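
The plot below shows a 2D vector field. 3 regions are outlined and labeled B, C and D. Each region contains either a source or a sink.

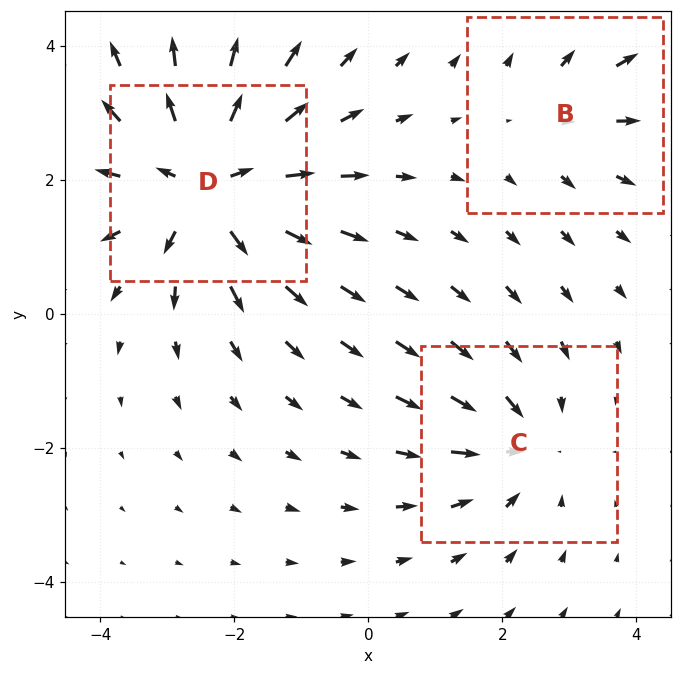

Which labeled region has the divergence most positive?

D

Divergence at each region's feature centre — B: about +2, C: about -3, D: about +5. Region D is most positive.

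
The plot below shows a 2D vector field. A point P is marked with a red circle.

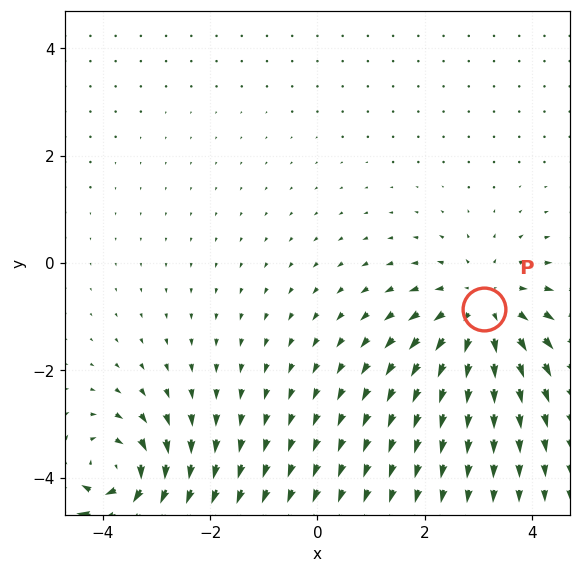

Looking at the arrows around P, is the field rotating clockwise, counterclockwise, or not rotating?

Near P at (3.1, -0.9) the arrows show no circulation. The curl there is ≈0.

not rotating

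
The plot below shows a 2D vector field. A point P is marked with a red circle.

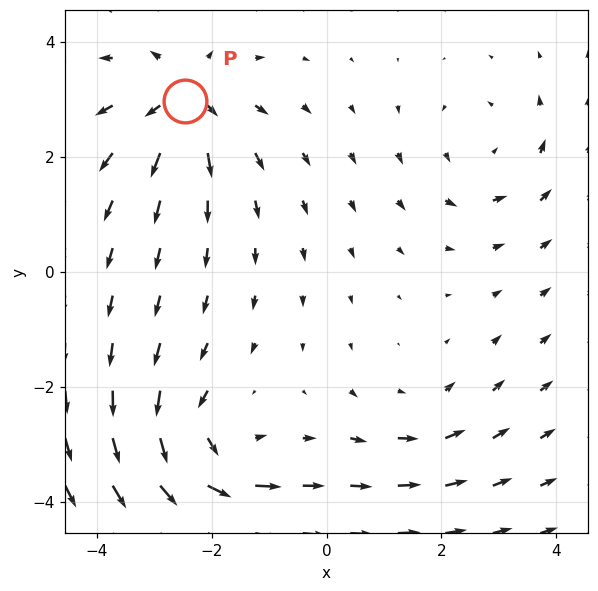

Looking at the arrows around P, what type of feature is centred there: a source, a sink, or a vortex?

At P (-2.5, 3.0) the arrows spread outward. Divergence about +5, curl ≈0 — positive divergence with near-zero curl is a source.

source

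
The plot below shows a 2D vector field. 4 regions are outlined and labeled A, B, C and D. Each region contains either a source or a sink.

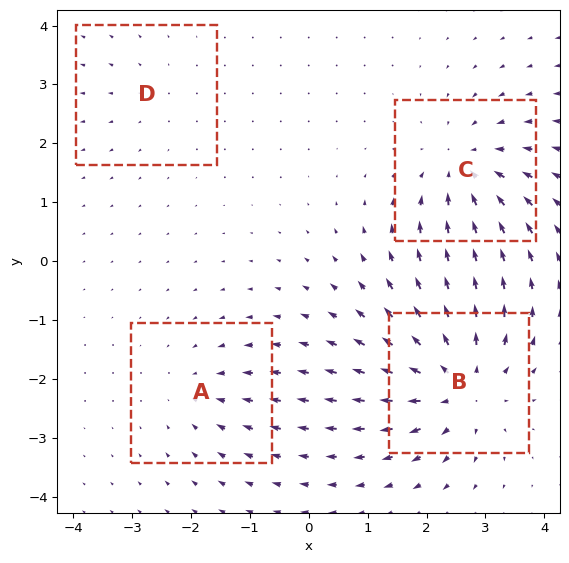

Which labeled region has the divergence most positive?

Divergence at each region's feature centre — A: about -3, B: about +7, C: about -5, D: about +2. Region B is most positive.

B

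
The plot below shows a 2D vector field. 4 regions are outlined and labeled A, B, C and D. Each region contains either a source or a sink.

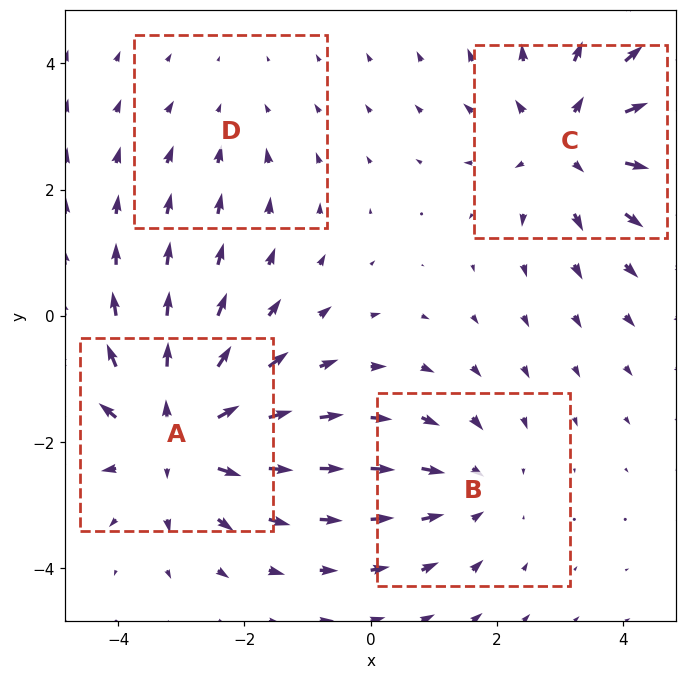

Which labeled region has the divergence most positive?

A

Divergence at each region's feature centre — A: about +5, B: about -3, C: about +4, D: about -2. Region A is most positive.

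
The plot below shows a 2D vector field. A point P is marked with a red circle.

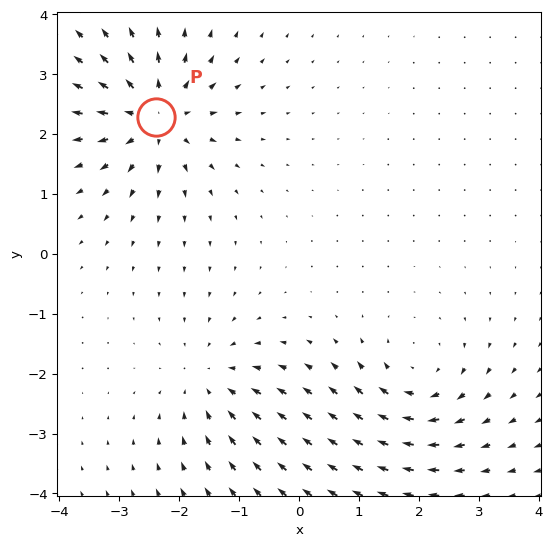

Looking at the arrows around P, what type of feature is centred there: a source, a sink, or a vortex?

source

At P (-2.4, 2.3) the arrows spread outward. Divergence about +6, curl ≈0 — positive divergence with near-zero curl is a source.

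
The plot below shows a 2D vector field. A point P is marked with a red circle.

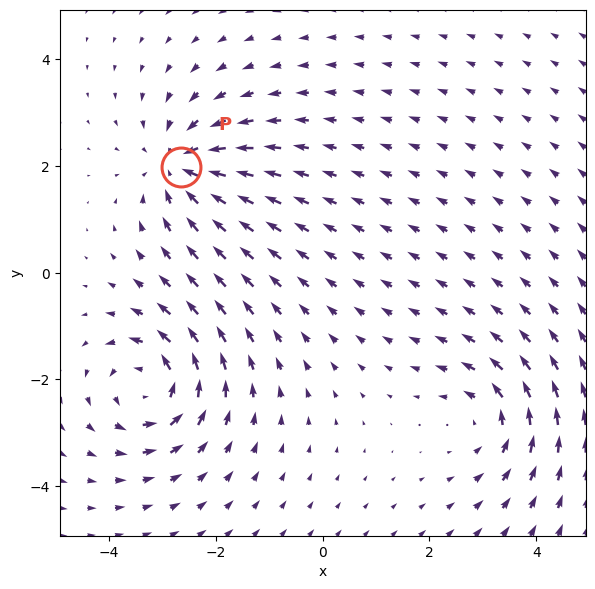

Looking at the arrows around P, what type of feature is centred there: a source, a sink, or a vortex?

sink

At P (-2.6, 2.0) the arrows converge inward. Divergence about -5, curl ≈0 — negative divergence with near-zero curl is a sink.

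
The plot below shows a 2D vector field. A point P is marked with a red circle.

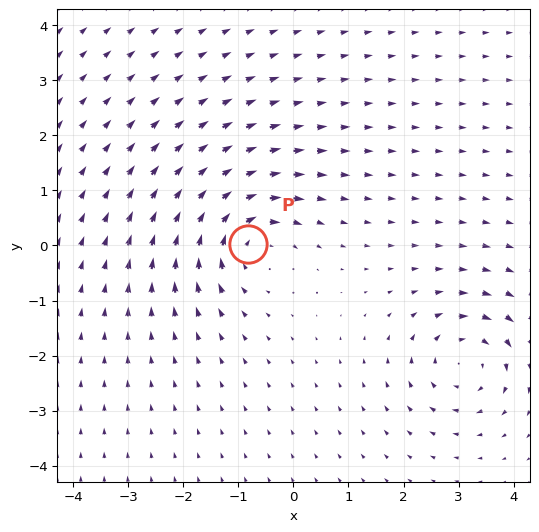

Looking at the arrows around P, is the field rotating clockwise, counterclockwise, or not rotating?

clockwise

Near P at (-0.8, 0.0) the arrows circulate clockwise. The curl (z-component) there is about -4; negative curl means clockwise rotation.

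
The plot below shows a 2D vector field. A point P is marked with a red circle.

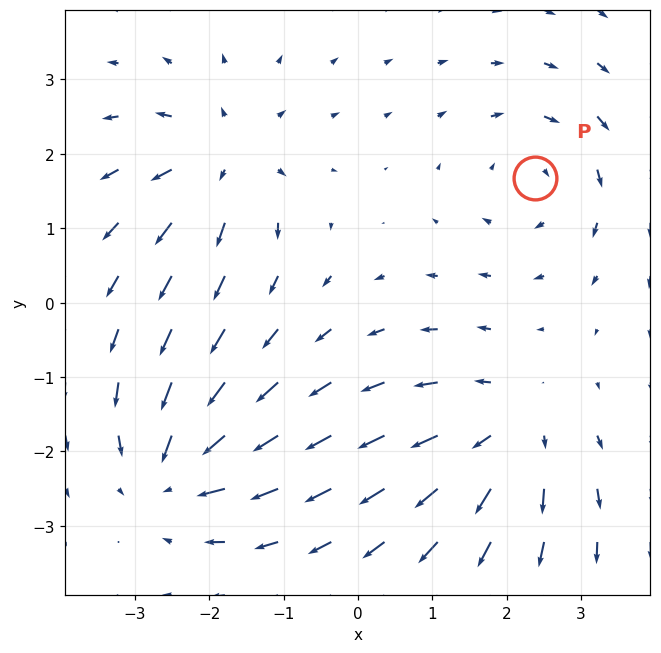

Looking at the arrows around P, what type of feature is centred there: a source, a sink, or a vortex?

At P (2.4, 1.7) the arrows circulate clockwise. Divergence ≈0, curl about -3 — near-zero divergence with nonzero curl is a vortex.

vortex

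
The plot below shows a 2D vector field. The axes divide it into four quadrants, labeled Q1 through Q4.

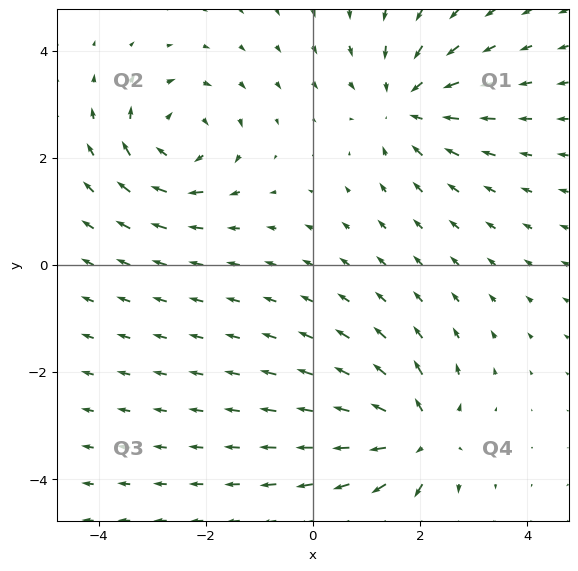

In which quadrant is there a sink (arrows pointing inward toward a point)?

Q1

The sink sits at approximately (1.7, 3.0), which lies in quadrant Q1. The divergence there is about -4, negative as expected for a sink.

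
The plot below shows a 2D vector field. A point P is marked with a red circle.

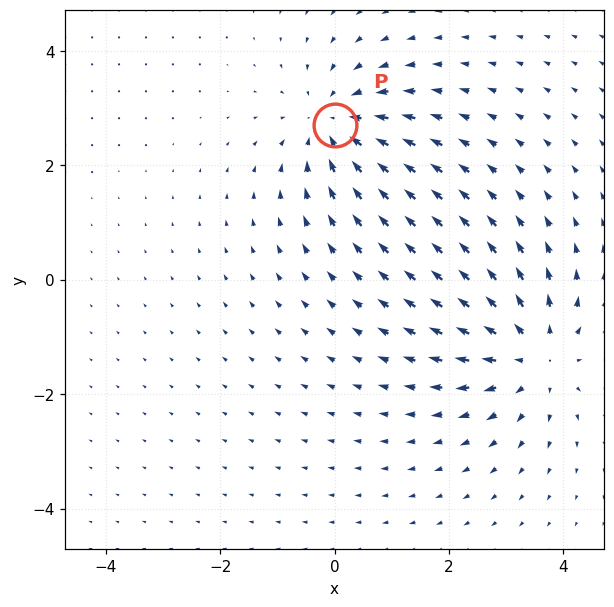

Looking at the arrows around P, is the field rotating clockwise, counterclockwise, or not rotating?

not rotating

Near P at (0.0, 2.7) the arrows show no circulation. The curl there is ≈0.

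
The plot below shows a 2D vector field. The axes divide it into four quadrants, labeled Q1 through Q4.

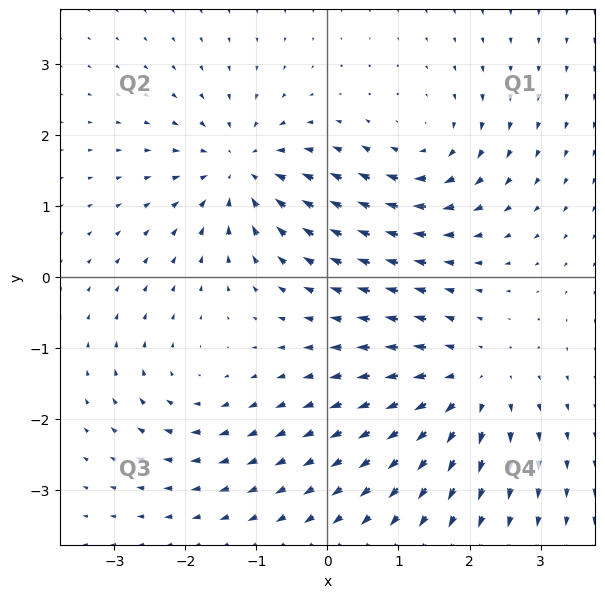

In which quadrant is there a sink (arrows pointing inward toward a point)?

The sink sits at approximately (-1.2, 1.5), which lies in quadrant Q2. The divergence there is about -6, negative as expected for a sink.

Q2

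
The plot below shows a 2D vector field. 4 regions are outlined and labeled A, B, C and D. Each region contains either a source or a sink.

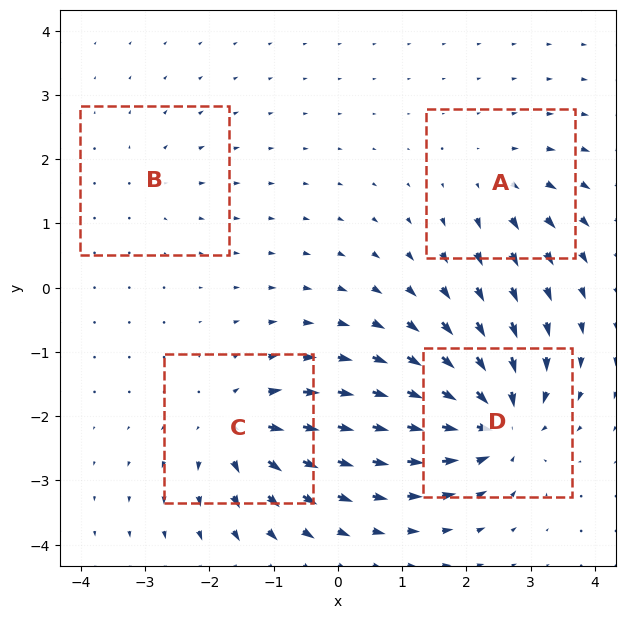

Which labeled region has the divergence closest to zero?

B

Divergence at each region's feature centre — A: about +4, B: about +2, C: about +6, D: about -8. Region B is closest to zero.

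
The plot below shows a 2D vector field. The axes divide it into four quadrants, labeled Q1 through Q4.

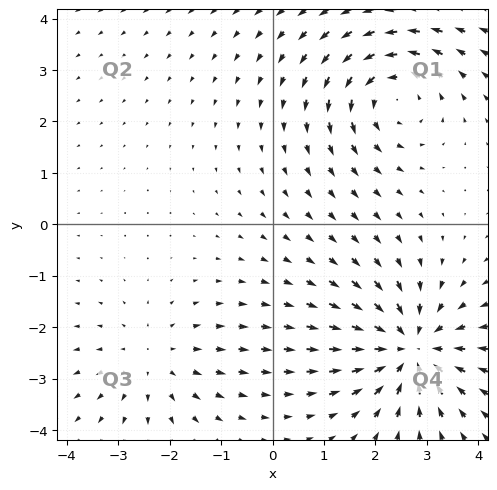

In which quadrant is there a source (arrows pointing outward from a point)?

Q3

The source sits at approximately (-2.3, -2.6), which lies in quadrant Q3. The divergence there is about +2, positive as expected for a source.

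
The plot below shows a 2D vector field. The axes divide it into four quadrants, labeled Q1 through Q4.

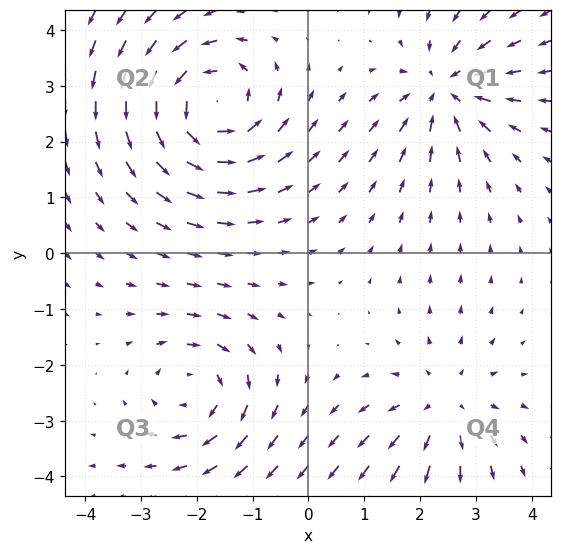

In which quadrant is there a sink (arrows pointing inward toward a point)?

The sink sits at approximately (2.5, 2.9), which lies in quadrant Q1. The divergence there is about -3, negative as expected for a sink.

Q1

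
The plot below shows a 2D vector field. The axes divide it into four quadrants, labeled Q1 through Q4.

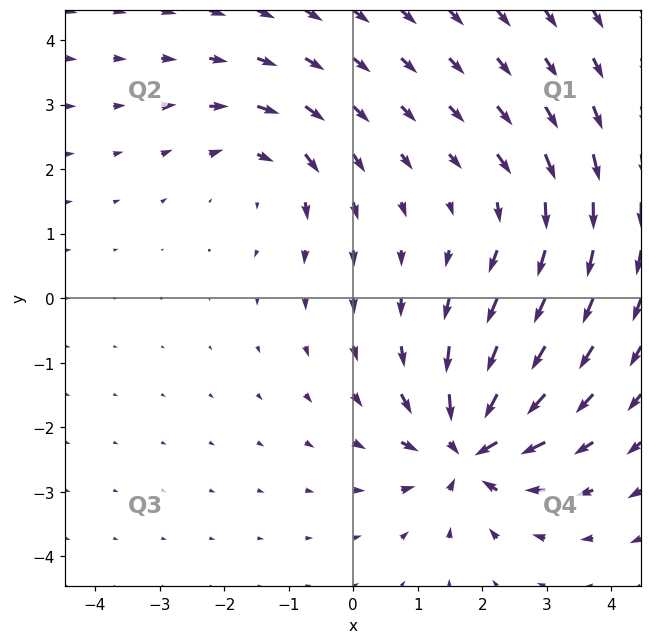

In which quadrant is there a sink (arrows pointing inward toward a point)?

The sink sits at approximately (1.8, -2.3), which lies in quadrant Q4. The divergence there is about -7, negative as expected for a sink.

Q4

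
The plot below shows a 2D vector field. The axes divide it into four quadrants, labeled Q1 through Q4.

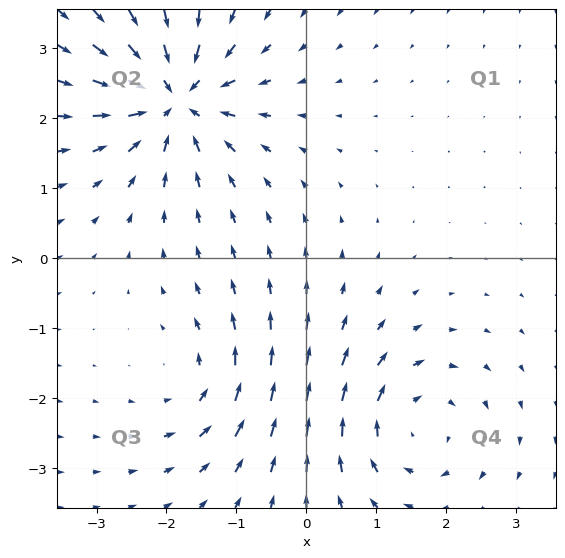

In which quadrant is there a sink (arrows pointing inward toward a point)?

Q2

The sink sits at approximately (-1.9, 2.3), which lies in quadrant Q2. The divergence there is about -7, negative as expected for a sink.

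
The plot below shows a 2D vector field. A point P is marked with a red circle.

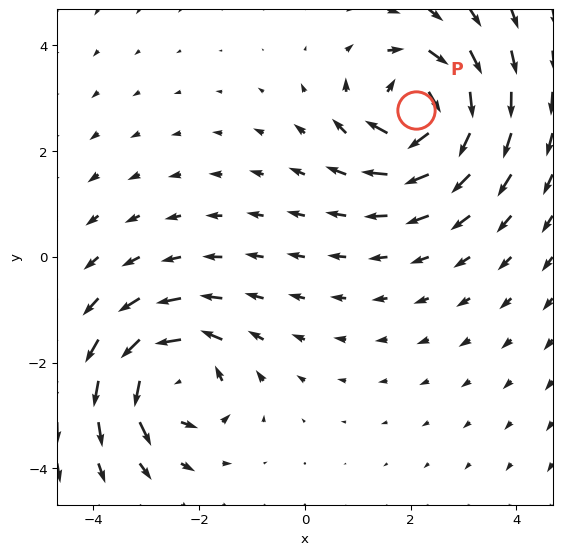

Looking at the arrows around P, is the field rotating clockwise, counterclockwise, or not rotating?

clockwise

Near P at (2.1, 2.8) the arrows circulate clockwise. The curl (z-component) there is about -4; negative curl means clockwise rotation.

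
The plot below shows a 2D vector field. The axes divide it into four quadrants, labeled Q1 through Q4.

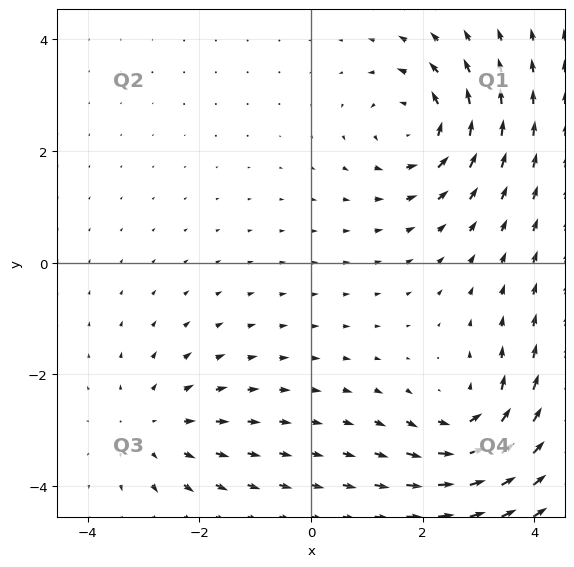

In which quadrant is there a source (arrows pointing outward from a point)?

The source sits at approximately (-2.8, -3.0), which lies in quadrant Q3. The divergence there is about +3, positive as expected for a source.

Q3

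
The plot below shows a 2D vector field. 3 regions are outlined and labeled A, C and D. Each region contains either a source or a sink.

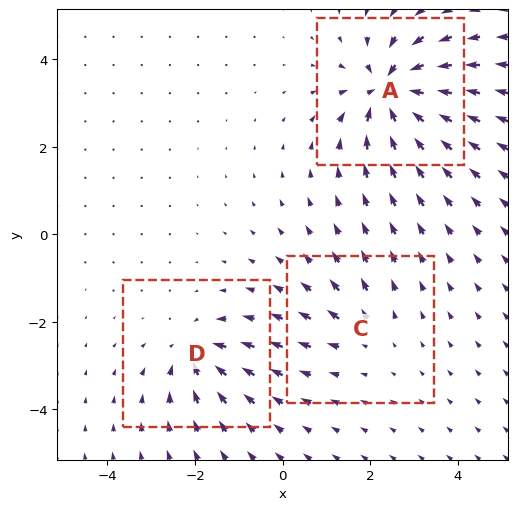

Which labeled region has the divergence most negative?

Divergence at each region's feature centre — A: about -7, C: about +2, D: about -4. Region A is most negative.

A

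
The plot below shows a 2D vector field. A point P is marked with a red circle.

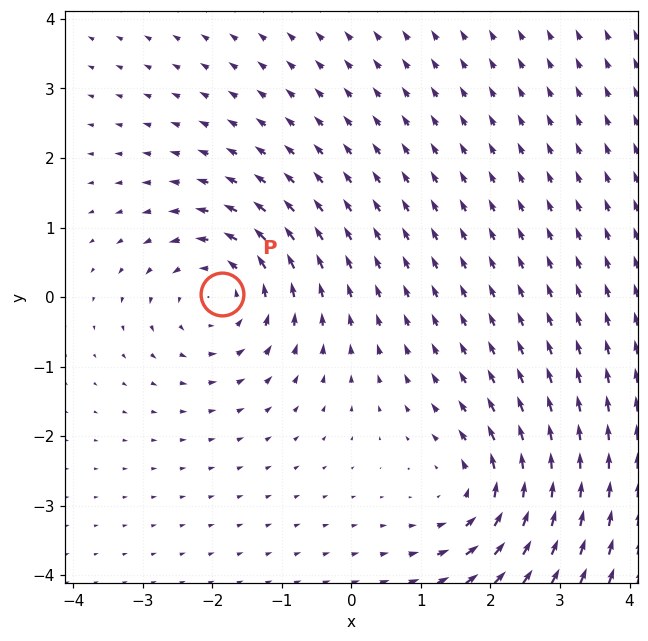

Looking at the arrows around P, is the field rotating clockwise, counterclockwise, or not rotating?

counterclockwise

Near P at (-1.9, 0.0) the arrows circulate counterclockwise. The curl (z-component) there is about +4; positive curl means counterclockwise rotation.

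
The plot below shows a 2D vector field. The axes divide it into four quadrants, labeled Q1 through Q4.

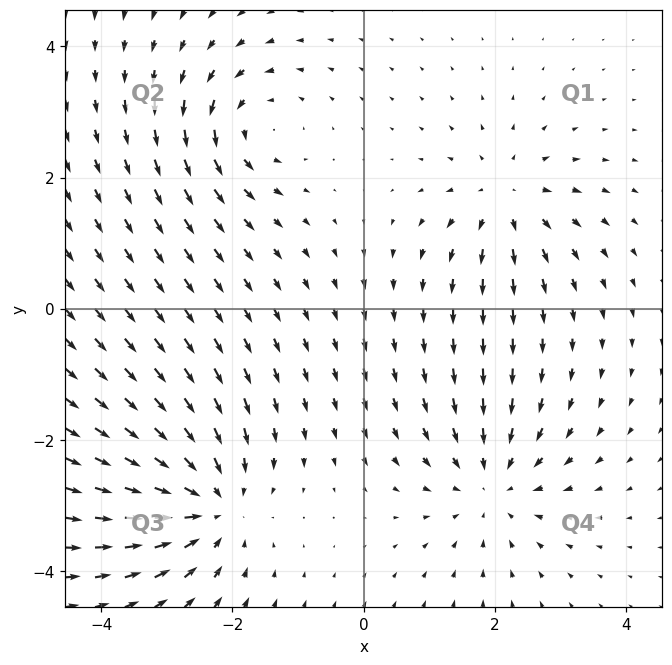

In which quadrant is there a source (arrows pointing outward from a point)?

The source sits at approximately (2.2, 1.7), which lies in quadrant Q1. The divergence there is about +4, positive as expected for a source.

Q1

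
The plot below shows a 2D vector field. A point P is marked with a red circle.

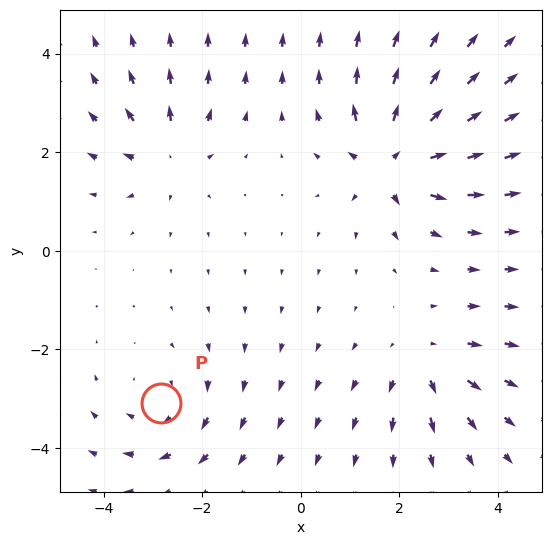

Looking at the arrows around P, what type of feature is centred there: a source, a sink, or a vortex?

At P (-2.8, -3.1) the arrows circulate clockwise. Divergence ≈0, curl about -2 — near-zero divergence with nonzero curl is a vortex.

vortex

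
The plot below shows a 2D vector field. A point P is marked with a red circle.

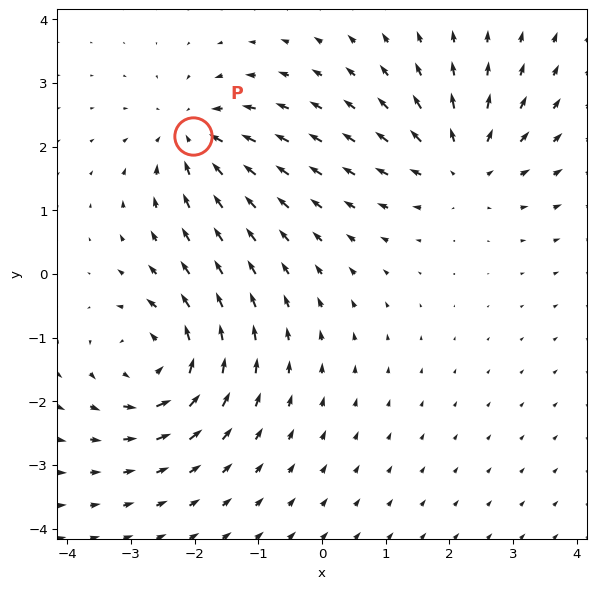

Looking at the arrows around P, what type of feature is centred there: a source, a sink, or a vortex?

sink

At P (-2.0, 2.2) the arrows converge inward. Divergence about -3, curl ≈0 — negative divergence with near-zero curl is a sink.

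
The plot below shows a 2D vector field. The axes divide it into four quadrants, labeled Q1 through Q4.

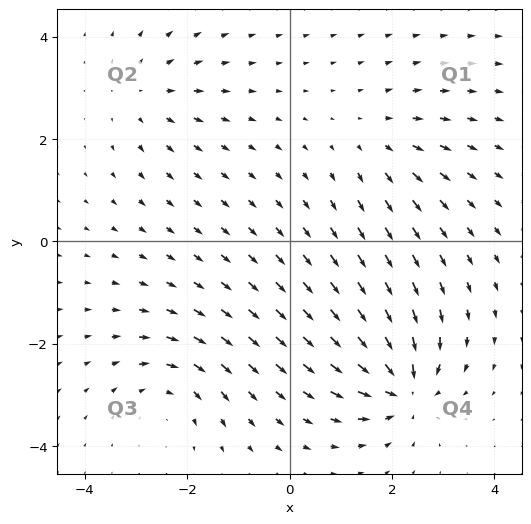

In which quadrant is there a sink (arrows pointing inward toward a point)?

Q4

The sink sits at approximately (2.2, -2.9), which lies in quadrant Q4. The divergence there is about -6, negative as expected for a sink.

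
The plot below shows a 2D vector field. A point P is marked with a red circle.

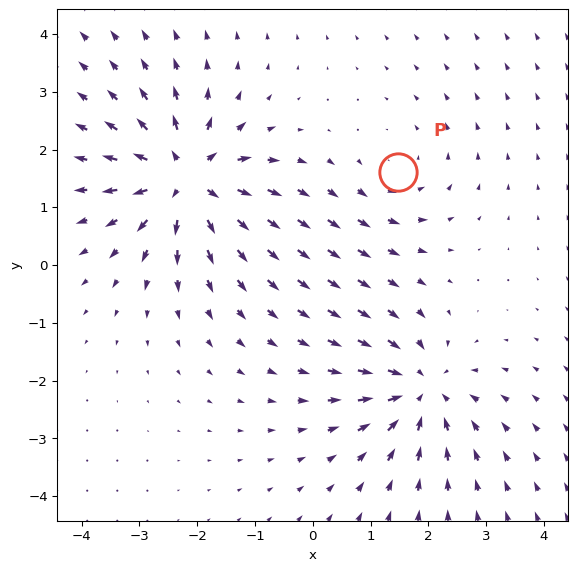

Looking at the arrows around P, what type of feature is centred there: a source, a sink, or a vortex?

vortex

At P (1.5, 1.6) the arrows circulate counterclockwise. Divergence ≈0, curl about +2 — near-zero divergence with nonzero curl is a vortex.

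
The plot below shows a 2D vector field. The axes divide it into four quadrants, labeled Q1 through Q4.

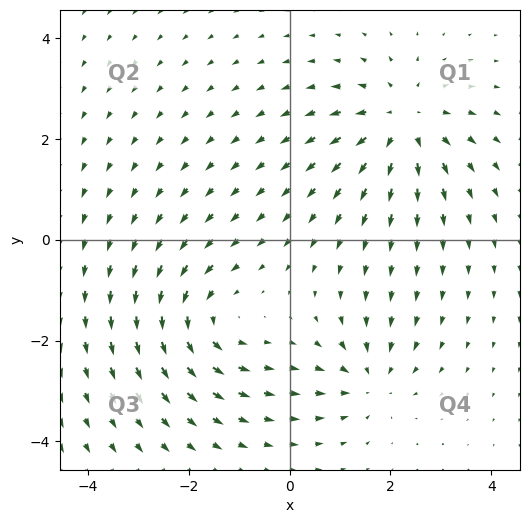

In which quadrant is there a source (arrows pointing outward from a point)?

The source sits at approximately (2.2, 2.3), which lies in quadrant Q1. The divergence there is about +4, positive as expected for a source.

Q1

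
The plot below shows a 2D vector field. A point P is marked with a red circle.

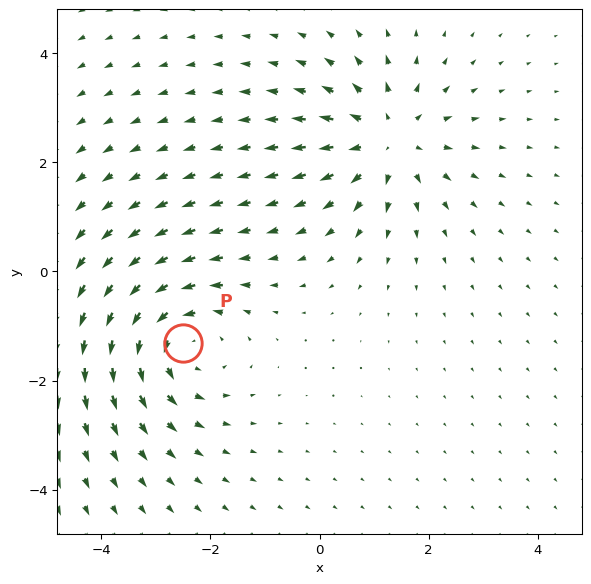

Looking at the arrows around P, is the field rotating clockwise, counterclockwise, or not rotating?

Near P at (-2.5, -1.3) the arrows circulate counterclockwise. The curl (z-component) there is about +3; positive curl means counterclockwise rotation.

counterclockwise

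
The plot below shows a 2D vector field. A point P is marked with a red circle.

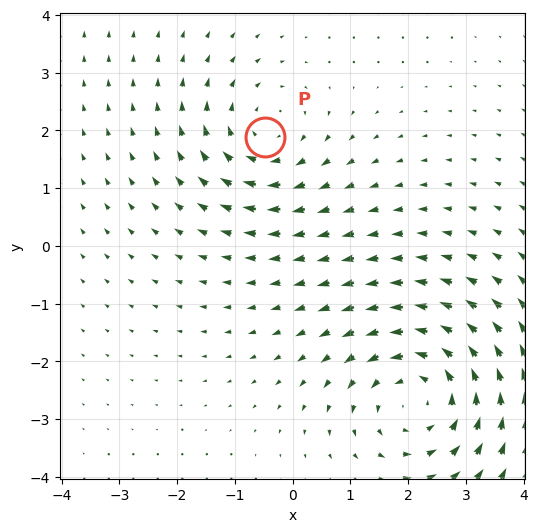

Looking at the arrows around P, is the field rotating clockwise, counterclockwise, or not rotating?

Near P at (-0.5, 1.9) the arrows circulate clockwise. The curl (z-component) there is about -3; negative curl means clockwise rotation.

clockwise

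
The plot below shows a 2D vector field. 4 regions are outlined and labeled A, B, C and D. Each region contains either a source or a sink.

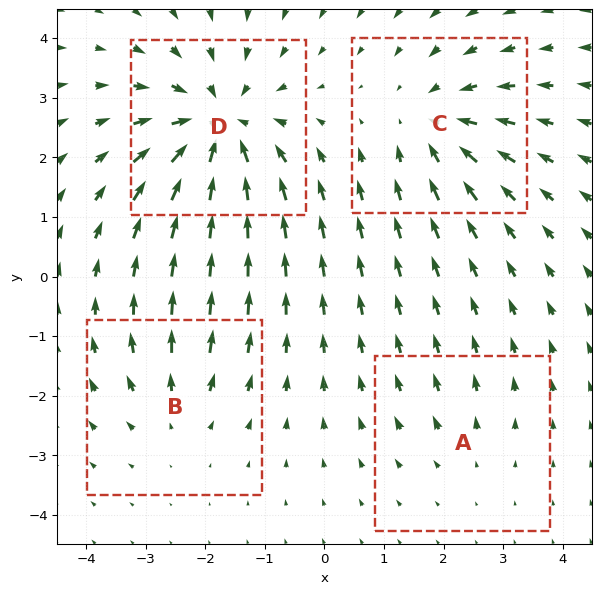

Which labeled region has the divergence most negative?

D

Divergence at each region's feature centre — A: about +2, B: about +3, C: about -4, D: about -7. Region D is most negative.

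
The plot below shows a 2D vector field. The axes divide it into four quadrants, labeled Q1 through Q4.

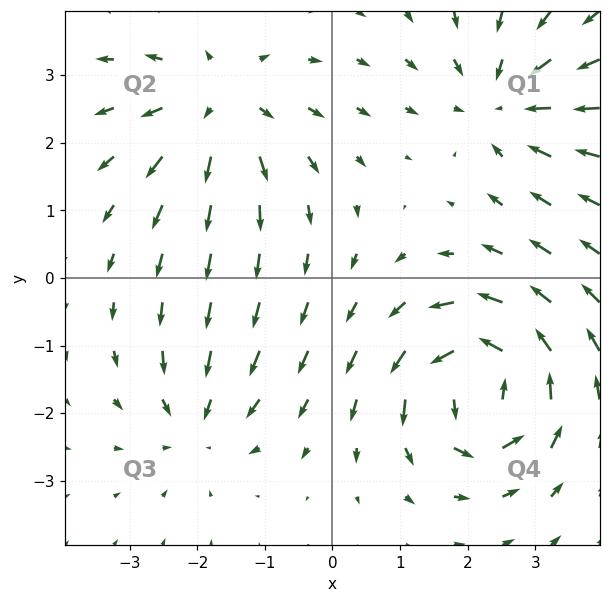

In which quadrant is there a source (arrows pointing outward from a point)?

The source sits at approximately (-1.7, 2.6), which lies in quadrant Q2. The divergence there is about +4, positive as expected for a source.

Q2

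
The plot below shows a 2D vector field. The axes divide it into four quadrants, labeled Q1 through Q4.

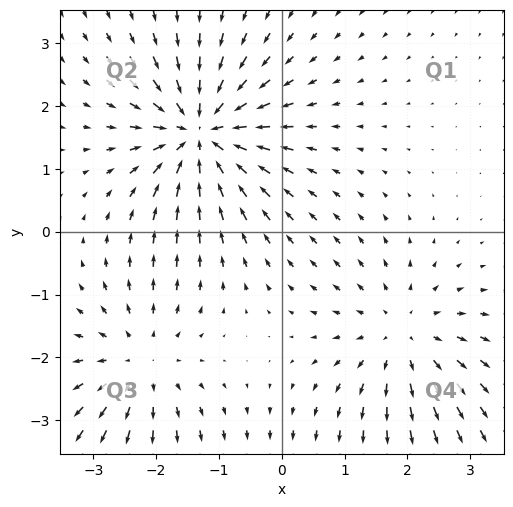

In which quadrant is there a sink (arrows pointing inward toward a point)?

The sink sits at approximately (-1.3, 1.6), which lies in quadrant Q2. The divergence there is about -6, negative as expected for a sink.

Q2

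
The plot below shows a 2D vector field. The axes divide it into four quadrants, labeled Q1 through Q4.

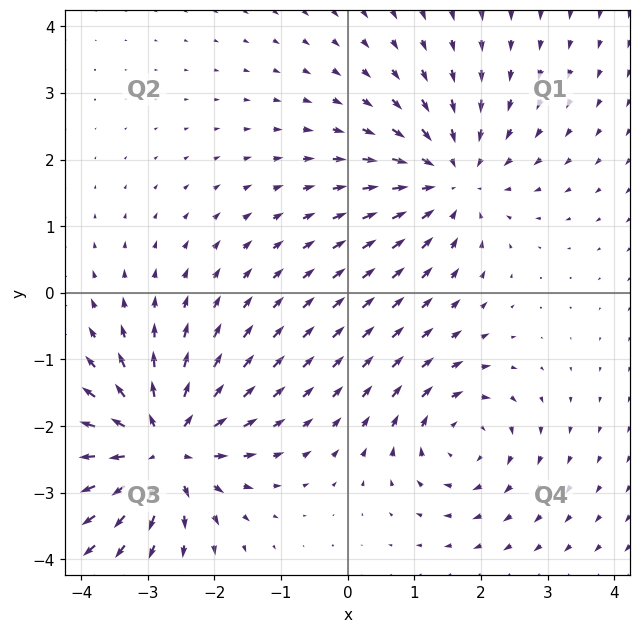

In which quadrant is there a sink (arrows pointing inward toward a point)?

The sink sits at approximately (1.5, 1.7), which lies in quadrant Q1. The divergence there is about -4, negative as expected for a sink.

Q1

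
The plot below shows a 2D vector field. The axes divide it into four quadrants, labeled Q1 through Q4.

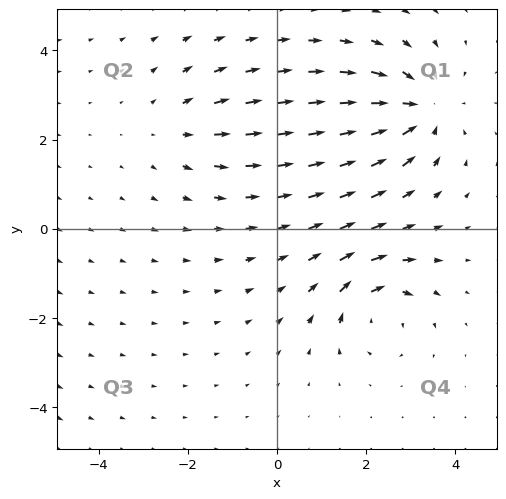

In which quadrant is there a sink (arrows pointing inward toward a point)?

The sink sits at approximately (3.2, 2.7), which lies in quadrant Q1. The divergence there is about -4, negative as expected for a sink.

Q1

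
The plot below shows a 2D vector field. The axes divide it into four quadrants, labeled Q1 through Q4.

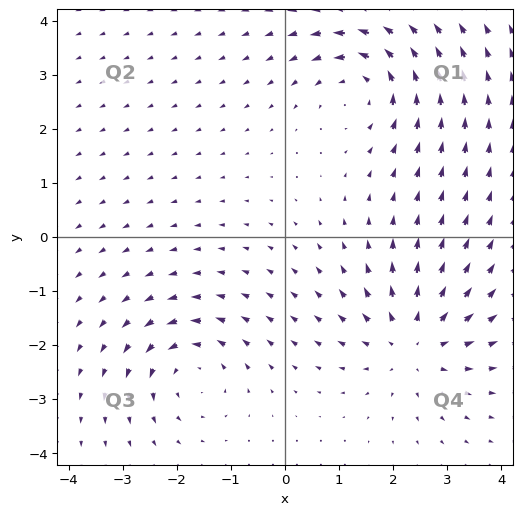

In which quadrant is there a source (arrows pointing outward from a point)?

The source sits at approximately (2.4, -2.0), which lies in quadrant Q4. The divergence there is about +4, positive as expected for a source.

Q4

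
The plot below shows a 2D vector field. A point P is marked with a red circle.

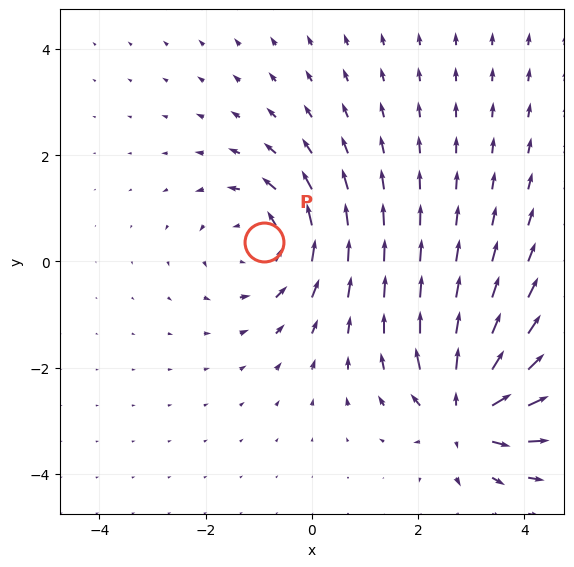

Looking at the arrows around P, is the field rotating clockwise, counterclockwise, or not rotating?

counterclockwise

Near P at (-0.9, 0.4) the arrows circulate counterclockwise. The curl (z-component) there is about +3; positive curl means counterclockwise rotation.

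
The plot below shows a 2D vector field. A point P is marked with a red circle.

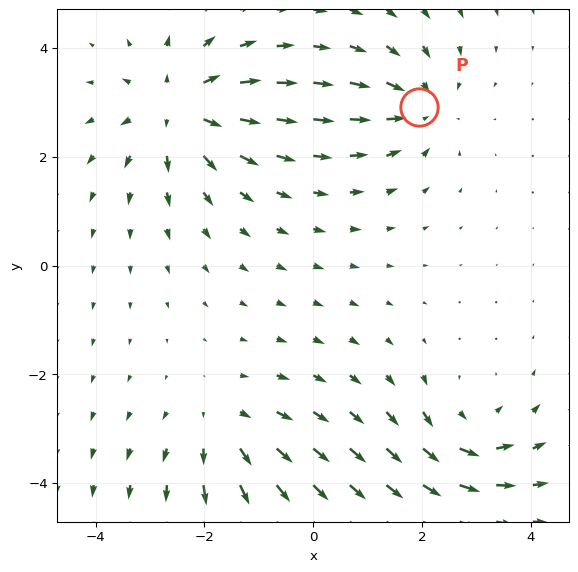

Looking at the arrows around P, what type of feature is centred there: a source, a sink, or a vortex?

At P (1.9, 2.9) the arrows converge inward. Divergence about -4, curl ≈0 — negative divergence with near-zero curl is a sink.

sink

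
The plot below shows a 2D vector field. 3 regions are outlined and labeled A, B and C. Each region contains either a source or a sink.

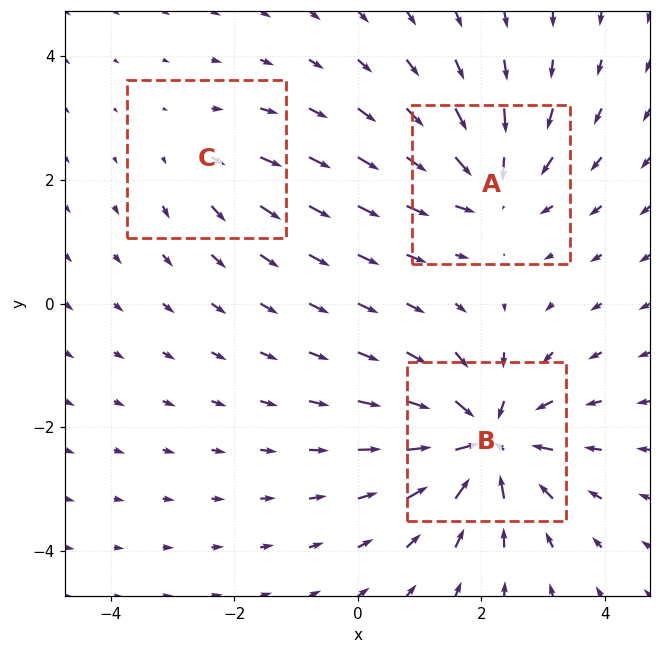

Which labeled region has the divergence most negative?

B

Divergence at each region's feature centre — A: about -4, B: about -6, C: about +2. Region B is most negative.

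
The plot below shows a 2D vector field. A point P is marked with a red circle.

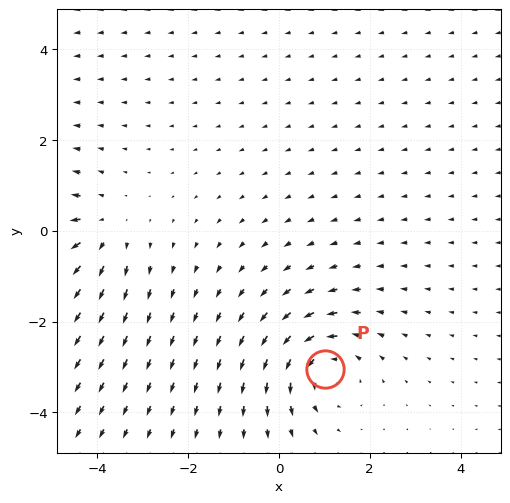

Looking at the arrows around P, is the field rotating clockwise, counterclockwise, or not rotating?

counterclockwise

Near P at (1.0, -3.0) the arrows circulate counterclockwise. The curl (z-component) there is about +4; positive curl means counterclockwise rotation.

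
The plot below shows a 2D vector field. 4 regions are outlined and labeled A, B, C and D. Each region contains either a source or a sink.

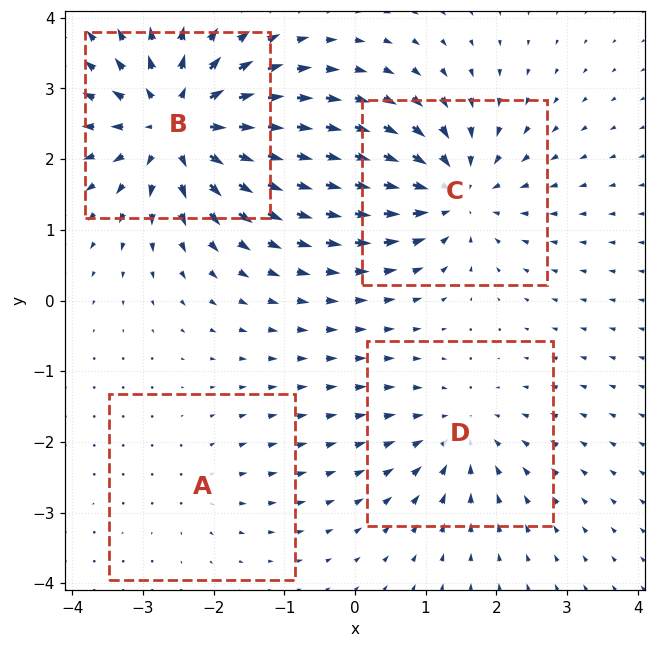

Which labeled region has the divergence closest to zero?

A

Divergence at each region's feature centre — A: about +2, B: about +8, C: about -6, D: about -4. Region A is closest to zero.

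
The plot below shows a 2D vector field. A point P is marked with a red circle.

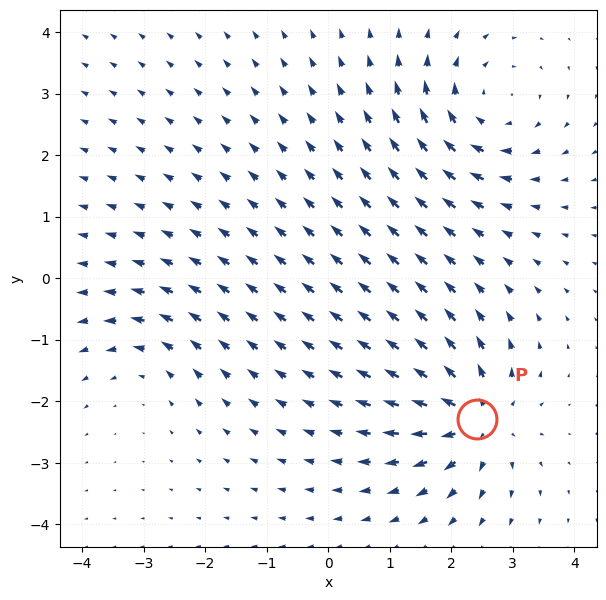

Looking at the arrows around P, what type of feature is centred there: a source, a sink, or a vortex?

source

At P (2.4, -2.3) the arrows spread outward. Divergence about +6, curl ≈0 — positive divergence with near-zero curl is a source.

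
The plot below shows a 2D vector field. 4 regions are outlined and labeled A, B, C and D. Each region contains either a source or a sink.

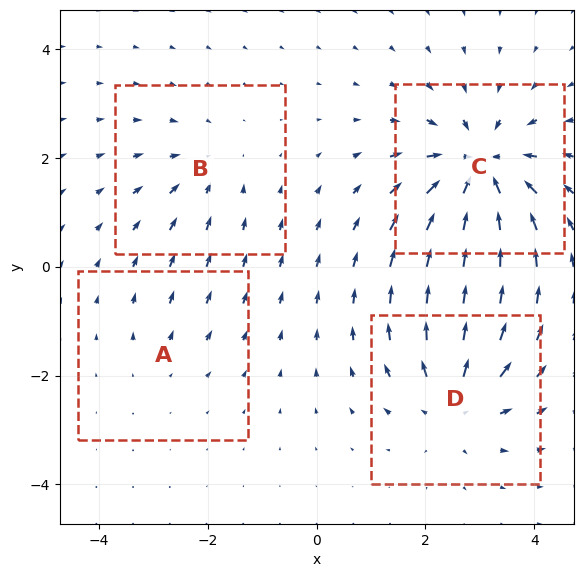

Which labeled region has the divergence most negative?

Divergence at each region's feature centre — A: about +2, B: about -3, C: about -7, D: about +5. Region C is most negative.

C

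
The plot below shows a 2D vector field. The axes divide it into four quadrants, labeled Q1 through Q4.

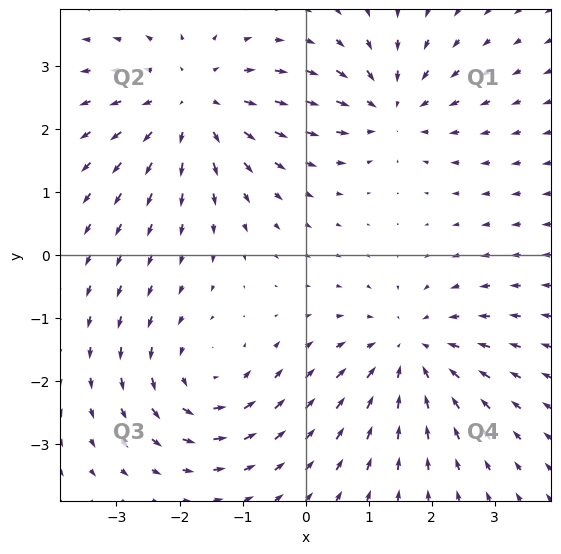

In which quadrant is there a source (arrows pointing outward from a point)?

The source sits at approximately (-1.8, 2.4), which lies in quadrant Q2. The divergence there is about +3, positive as expected for a source.

Q2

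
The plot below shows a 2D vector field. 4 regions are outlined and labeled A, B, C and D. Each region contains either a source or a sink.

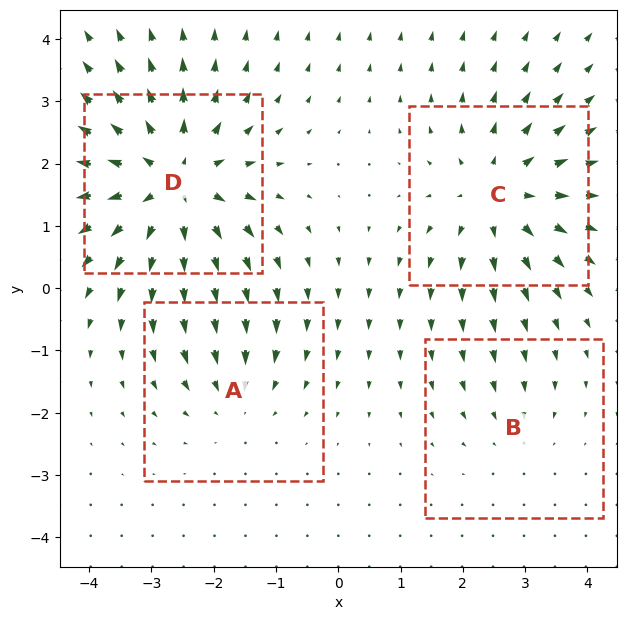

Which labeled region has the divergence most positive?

D

Divergence at each region's feature centre — A: about -3, B: about -2, C: about +5, D: about +6. Region D is most positive.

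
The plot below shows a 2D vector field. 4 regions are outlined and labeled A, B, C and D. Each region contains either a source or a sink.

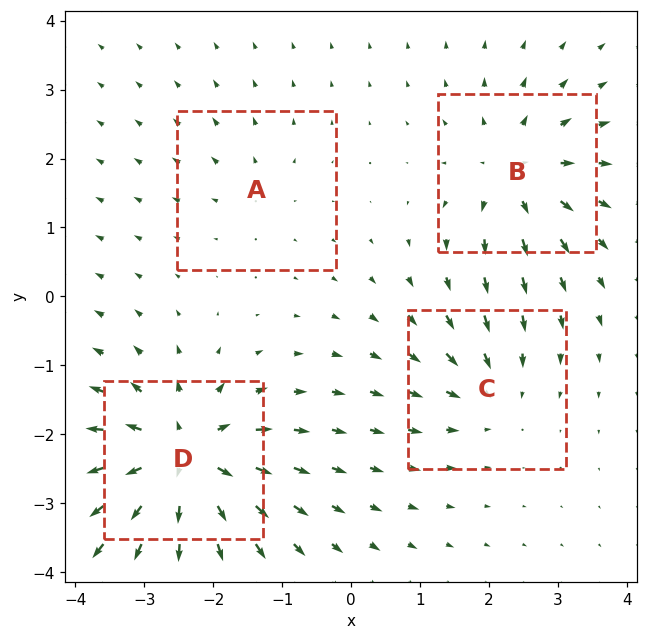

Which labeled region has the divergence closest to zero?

Divergence at each region's feature centre — A: about +2, B: about +6, C: about -4, D: about +9. Region A is closest to zero.

A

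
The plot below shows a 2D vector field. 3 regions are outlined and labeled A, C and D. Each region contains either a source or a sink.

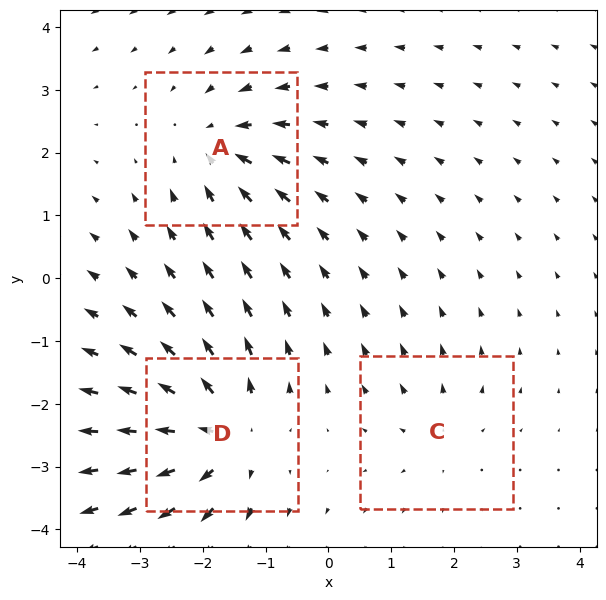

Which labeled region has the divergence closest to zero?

C

Divergence at each region's feature centre — A: about -4, C: about +2, D: about +5. Region C is closest to zero.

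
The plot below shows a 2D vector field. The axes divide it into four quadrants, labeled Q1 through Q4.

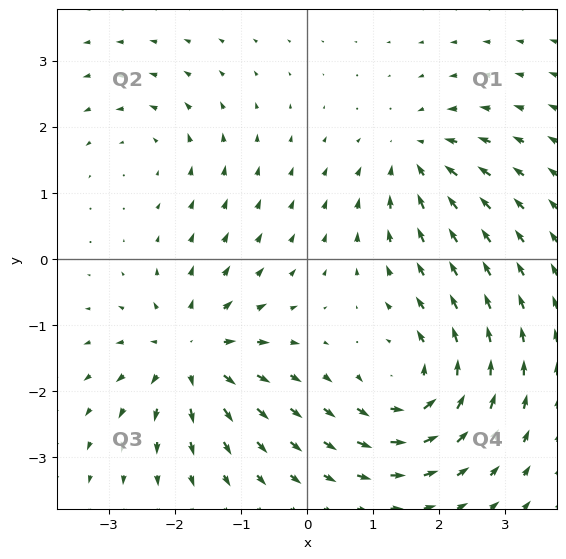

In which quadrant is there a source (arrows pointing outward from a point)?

The source sits at approximately (-1.8, -1.4), which lies in quadrant Q3. The divergence there is about +6, positive as expected for a source.

Q3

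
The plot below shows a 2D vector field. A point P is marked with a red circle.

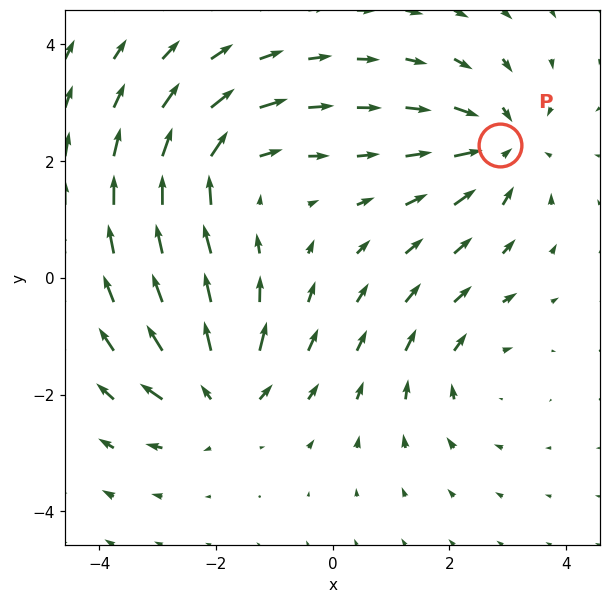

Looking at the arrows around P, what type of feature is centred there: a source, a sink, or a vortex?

sink

At P (2.9, 2.3) the arrows converge inward. Divergence about -4, curl ≈0 — negative divergence with near-zero curl is a sink.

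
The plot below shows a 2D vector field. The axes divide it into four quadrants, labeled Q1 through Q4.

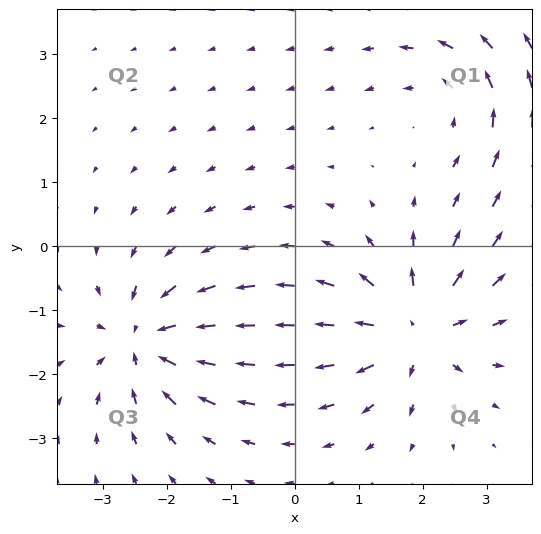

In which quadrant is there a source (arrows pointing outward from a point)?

Q4

The source sits at approximately (1.9, -1.3), which lies in quadrant Q4. The divergence there is about +6, positive as expected for a source.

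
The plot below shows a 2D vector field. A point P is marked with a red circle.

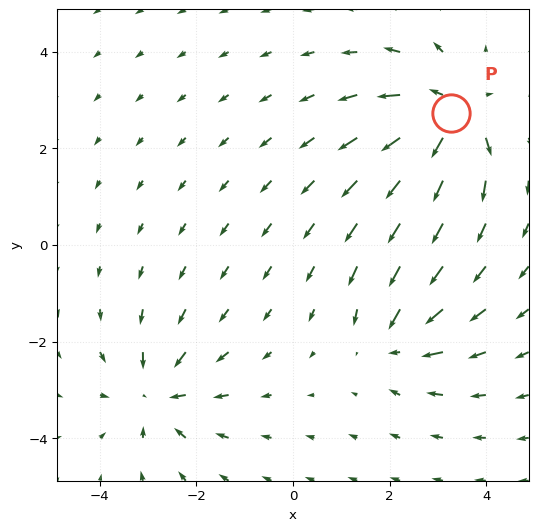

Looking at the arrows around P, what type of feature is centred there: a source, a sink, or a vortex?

At P (3.3, 2.7) the arrows spread outward. Divergence about +6, curl ≈0 — positive divergence with near-zero curl is a source.

source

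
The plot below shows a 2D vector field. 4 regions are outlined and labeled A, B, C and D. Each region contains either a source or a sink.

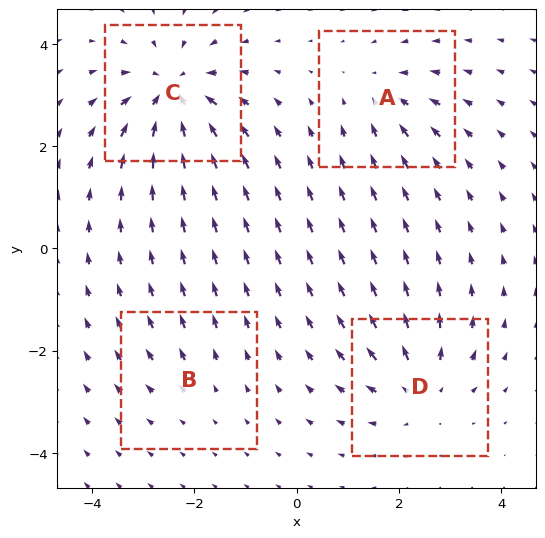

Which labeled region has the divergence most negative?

C

Divergence at each region's feature centre — A: about -4, B: about +2, C: about -7, D: about +5. Region C is most negative.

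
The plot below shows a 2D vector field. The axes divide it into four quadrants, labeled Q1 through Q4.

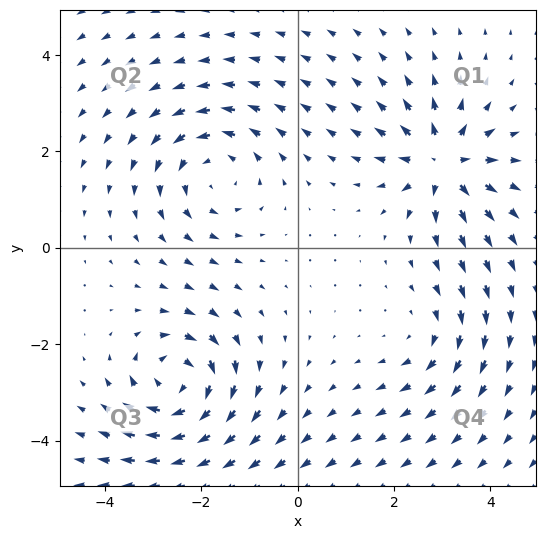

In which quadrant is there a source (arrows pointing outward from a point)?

The source sits at approximately (3.0, 1.8), which lies in quadrant Q1. The divergence there is about +5, positive as expected for a source.

Q1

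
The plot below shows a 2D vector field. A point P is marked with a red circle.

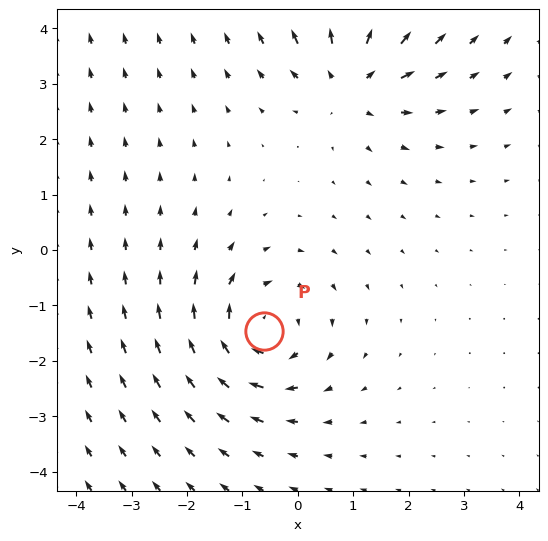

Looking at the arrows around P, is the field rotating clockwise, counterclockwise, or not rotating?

clockwise

Near P at (-0.6, -1.5) the arrows circulate clockwise. The curl (z-component) there is about -3; negative curl means clockwise rotation.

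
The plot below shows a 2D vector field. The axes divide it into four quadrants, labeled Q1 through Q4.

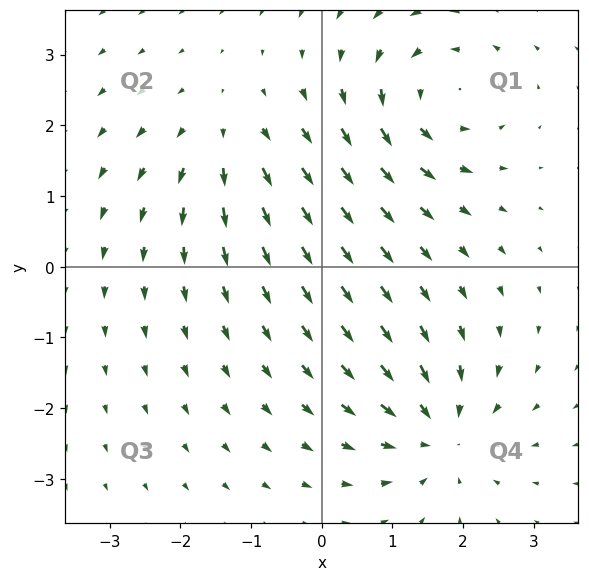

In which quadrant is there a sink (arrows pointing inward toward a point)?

Q4

The sink sits at approximately (1.7, -2.3), which lies in quadrant Q4. The divergence there is about -5, negative as expected for a sink.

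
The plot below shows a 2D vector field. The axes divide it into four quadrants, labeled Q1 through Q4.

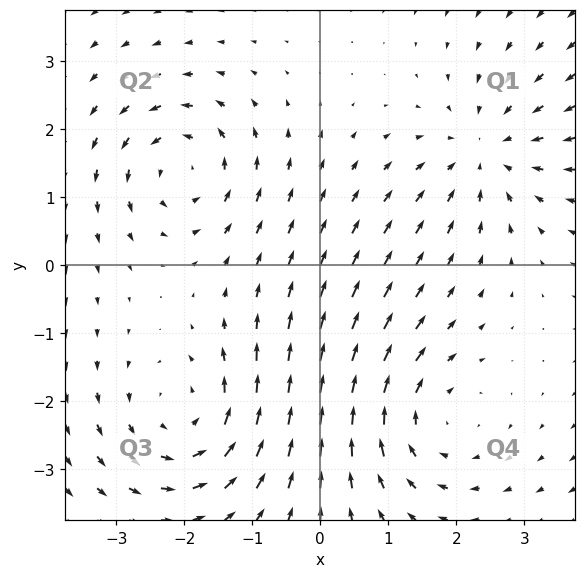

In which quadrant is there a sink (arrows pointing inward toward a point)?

Q1

The sink sits at approximately (2.4, 1.6), which lies in quadrant Q1. The divergence there is about -3, negative as expected for a sink.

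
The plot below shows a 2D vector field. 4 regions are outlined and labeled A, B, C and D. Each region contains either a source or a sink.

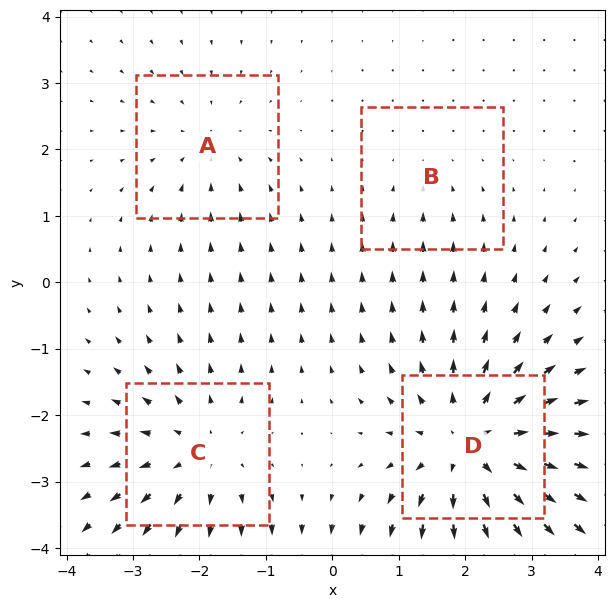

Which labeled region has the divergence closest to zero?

B

Divergence at each region's feature centre — A: about -3, B: about -2, C: about +4, D: about +7. Region B is closest to zero.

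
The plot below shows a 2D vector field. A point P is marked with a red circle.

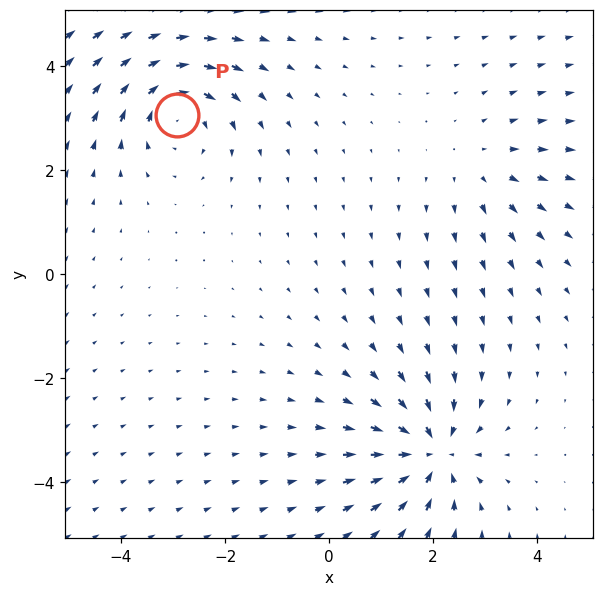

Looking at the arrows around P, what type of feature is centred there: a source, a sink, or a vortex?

At P (-2.9, 3.1) the arrows circulate clockwise. Divergence ≈0, curl about -4 — near-zero divergence with nonzero curl is a vortex.

vortex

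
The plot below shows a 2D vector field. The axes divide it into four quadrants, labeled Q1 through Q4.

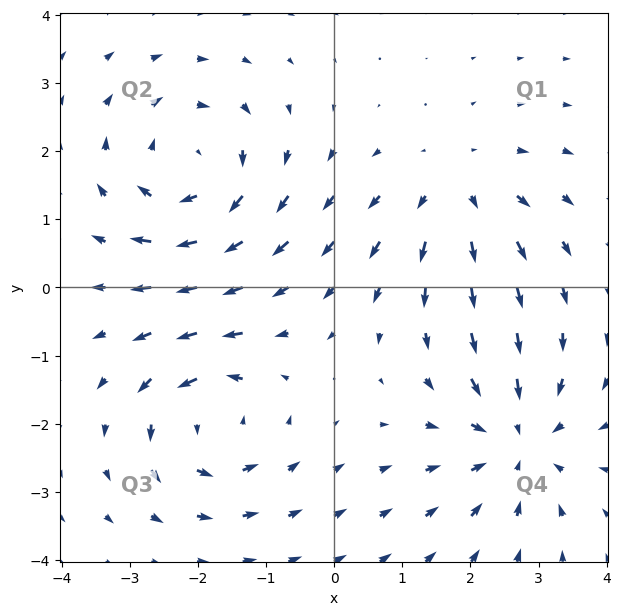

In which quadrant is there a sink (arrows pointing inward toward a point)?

The sink sits at approximately (2.7, -2.3), which lies in quadrant Q4. The divergence there is about -4, negative as expected for a sink.

Q4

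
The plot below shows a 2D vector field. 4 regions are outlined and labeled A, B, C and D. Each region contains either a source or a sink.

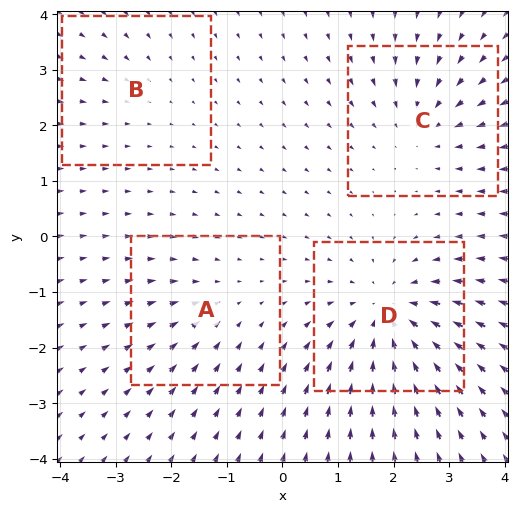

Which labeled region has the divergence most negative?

D

Divergence at each region's feature centre — A: about -3, B: about -2, C: about -4, D: about -6. Region D is most negative.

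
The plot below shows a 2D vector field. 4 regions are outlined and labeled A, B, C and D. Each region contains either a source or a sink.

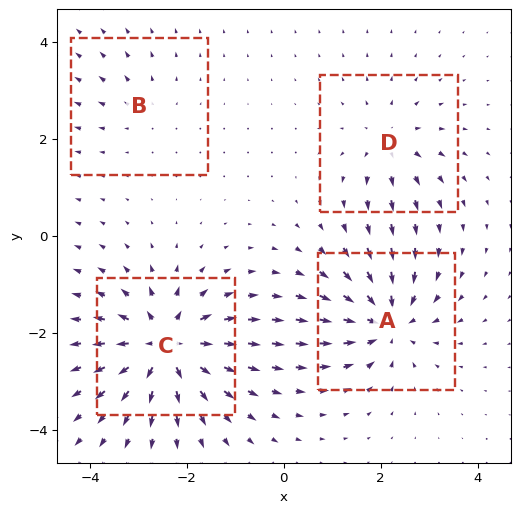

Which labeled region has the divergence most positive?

C

Divergence at each region's feature centre — A: about -6, B: about +2, C: about +8, D: about +4. Region C is most positive.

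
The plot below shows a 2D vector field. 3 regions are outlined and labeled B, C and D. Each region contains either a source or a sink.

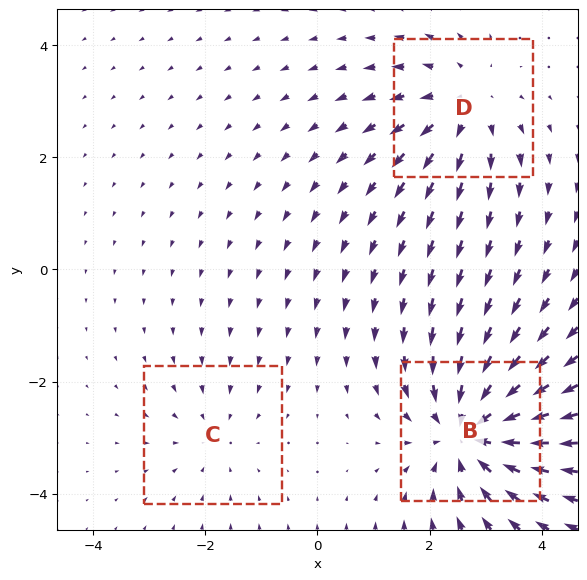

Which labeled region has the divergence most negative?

B

Divergence at each region's feature centre — B: about -5, C: about -2, D: about +3. Region B is most negative.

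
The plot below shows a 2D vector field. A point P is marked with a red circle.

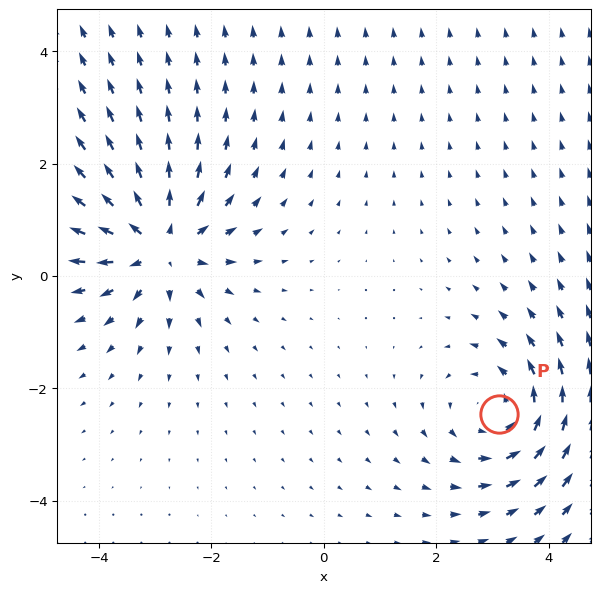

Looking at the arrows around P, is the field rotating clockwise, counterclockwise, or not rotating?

counterclockwise

Near P at (3.1, -2.4) the arrows circulate counterclockwise. The curl (z-component) there is about +4; positive curl means counterclockwise rotation.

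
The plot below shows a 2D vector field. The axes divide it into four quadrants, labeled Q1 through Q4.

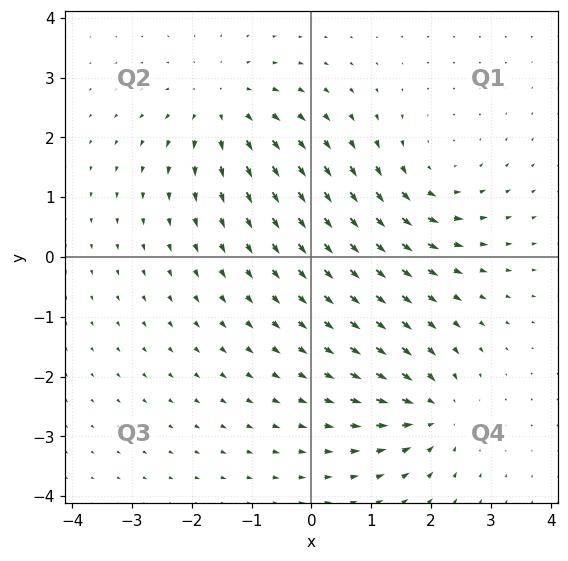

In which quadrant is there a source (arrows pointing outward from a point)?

The source sits at approximately (-1.5, 2.5), which lies in quadrant Q2. The divergence there is about +4, positive as expected for a source.

Q2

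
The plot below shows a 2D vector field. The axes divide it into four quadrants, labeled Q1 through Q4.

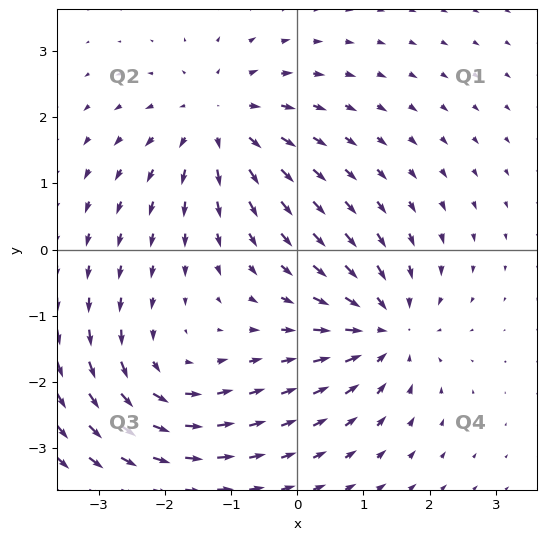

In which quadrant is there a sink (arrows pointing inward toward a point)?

The sink sits at approximately (1.3, -1.2), which lies in quadrant Q4. The divergence there is about -5, negative as expected for a sink.

Q4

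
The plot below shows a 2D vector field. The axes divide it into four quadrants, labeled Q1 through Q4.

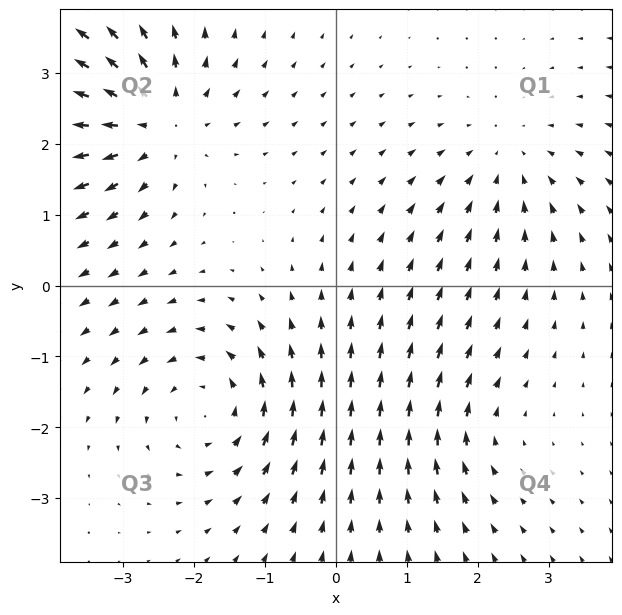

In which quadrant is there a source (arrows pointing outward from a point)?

The source sits at approximately (-2.5, 2.3), which lies in quadrant Q2. The divergence there is about +5, positive as expected for a source.

Q2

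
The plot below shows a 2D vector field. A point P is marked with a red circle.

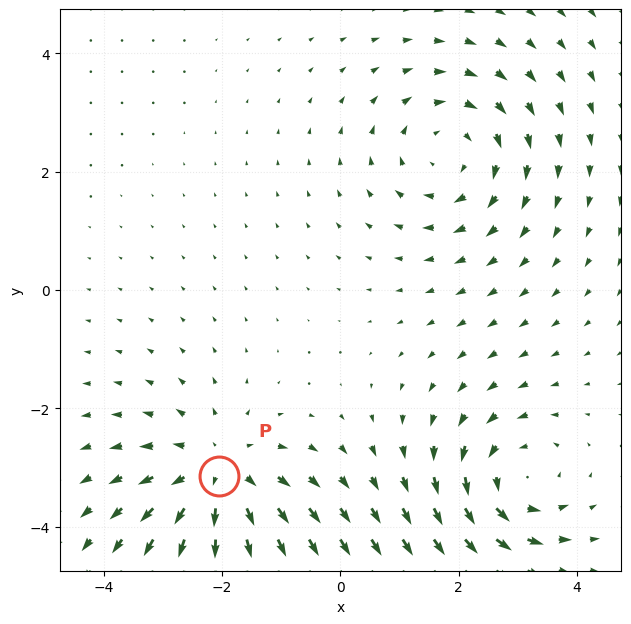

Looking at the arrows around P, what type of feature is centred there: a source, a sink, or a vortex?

At P (-2.1, -3.1) the arrows spread outward. Divergence about +5, curl ≈0 — positive divergence with near-zero curl is a source.

source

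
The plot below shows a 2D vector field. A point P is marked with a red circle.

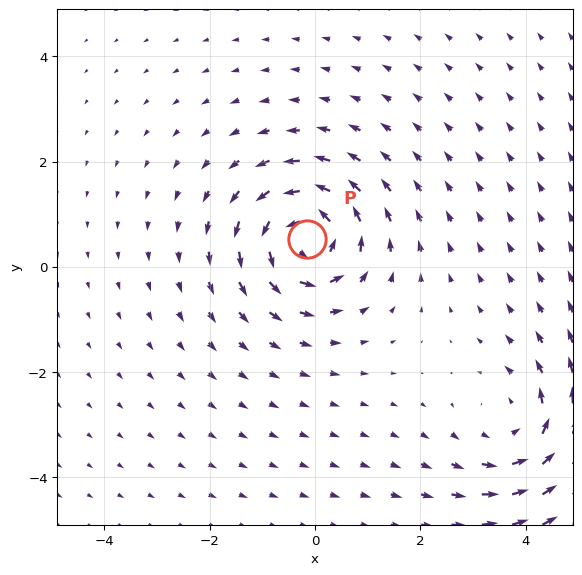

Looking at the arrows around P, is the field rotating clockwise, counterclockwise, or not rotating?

Near P at (-0.2, 0.5) the arrows circulate counterclockwise. The curl (z-component) there is about +7; positive curl means counterclockwise rotation.

counterclockwise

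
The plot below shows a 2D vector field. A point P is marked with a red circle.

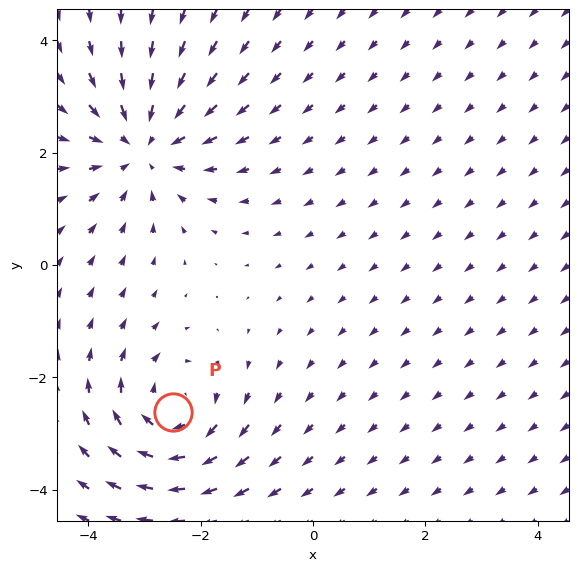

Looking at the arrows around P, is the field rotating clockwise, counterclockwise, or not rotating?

Near P at (-2.5, -2.6) the arrows circulate clockwise. The curl (z-component) there is about -4; negative curl means clockwise rotation.

clockwise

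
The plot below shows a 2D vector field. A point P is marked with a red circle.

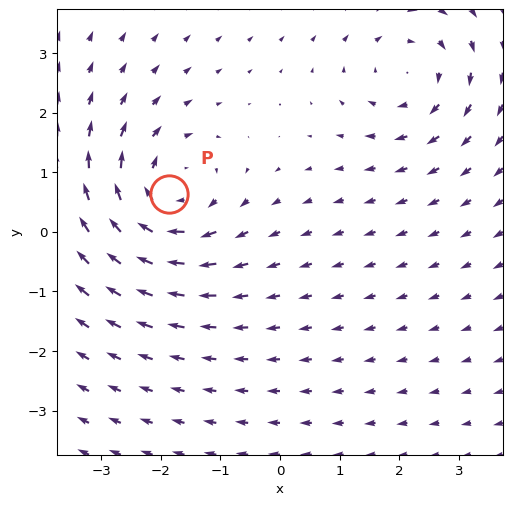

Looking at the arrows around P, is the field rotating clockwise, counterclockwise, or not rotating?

Near P at (-1.9, 0.6) the arrows circulate clockwise. The curl (z-component) there is about -5; negative curl means clockwise rotation.

clockwise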